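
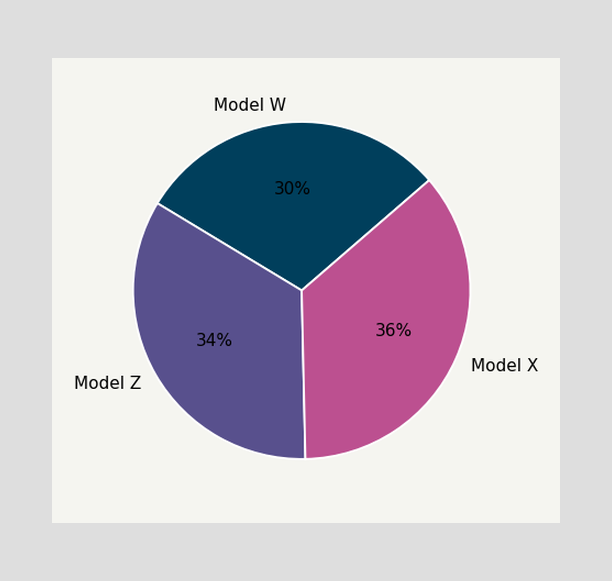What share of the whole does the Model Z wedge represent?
34%

The Model Z slice takes up 34% of the pie.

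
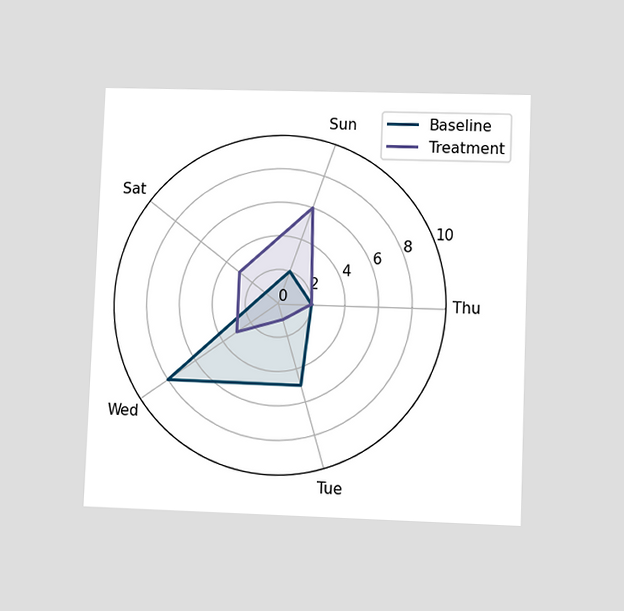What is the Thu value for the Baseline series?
2

The chart is tilted about 2° clockwise and viewed at a slight angle. On the Thu axis, Baseline reaches 2.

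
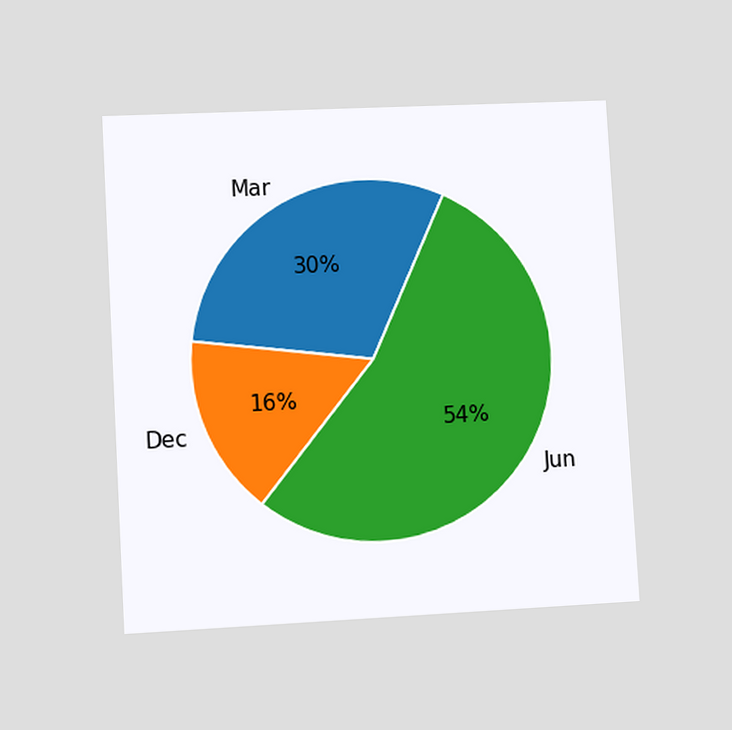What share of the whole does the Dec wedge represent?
The chart is tilted about 3° counter-clockwise and viewed at a slight angle. The Dec slice takes up 16% of the pie.

16%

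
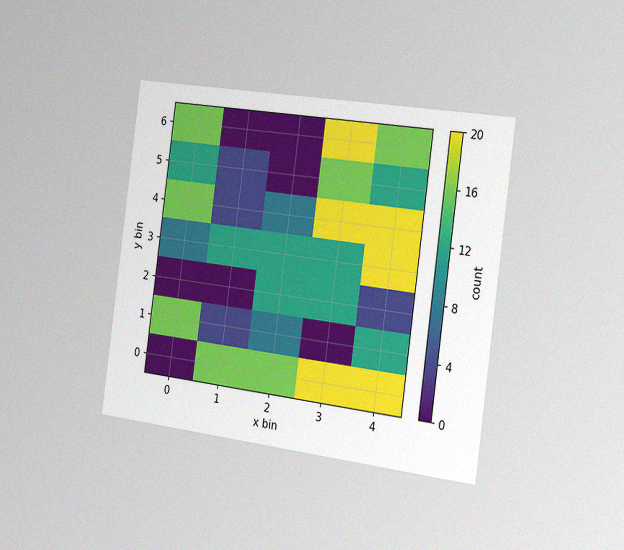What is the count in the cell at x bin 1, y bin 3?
The chart is tilted about 8° clockwise and viewed slightly from the right, with some photo noise. Matching the cell (1, 3) against the colorbar gives 12.

12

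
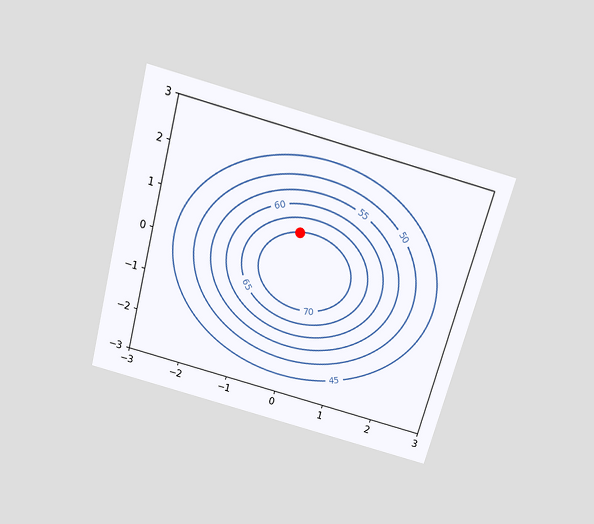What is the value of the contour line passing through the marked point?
70

The chart is tilted about 15° clockwise and viewed slightly from above. The marked point sits on the contour labelled 70.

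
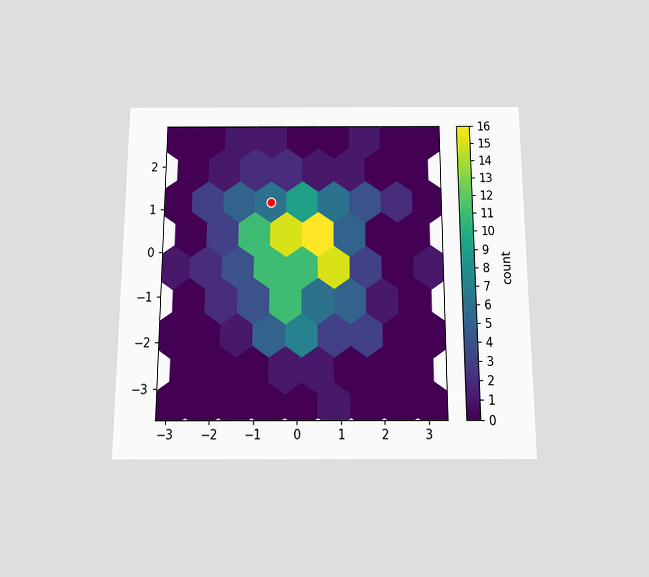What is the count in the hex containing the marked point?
The chart is viewed slightly from below. The marked hex reads 6 on the colorbar.

6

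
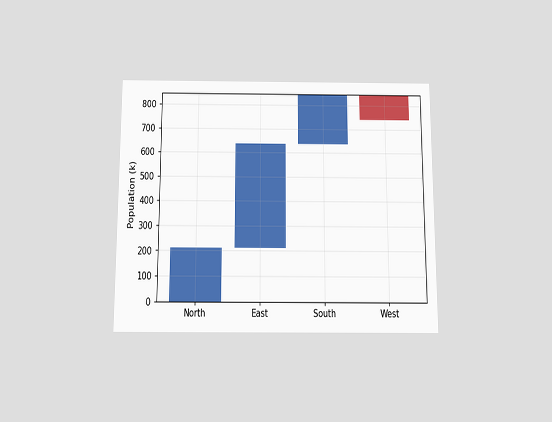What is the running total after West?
742k

The chart is viewed slightly from below. After West the running total reaches 742k.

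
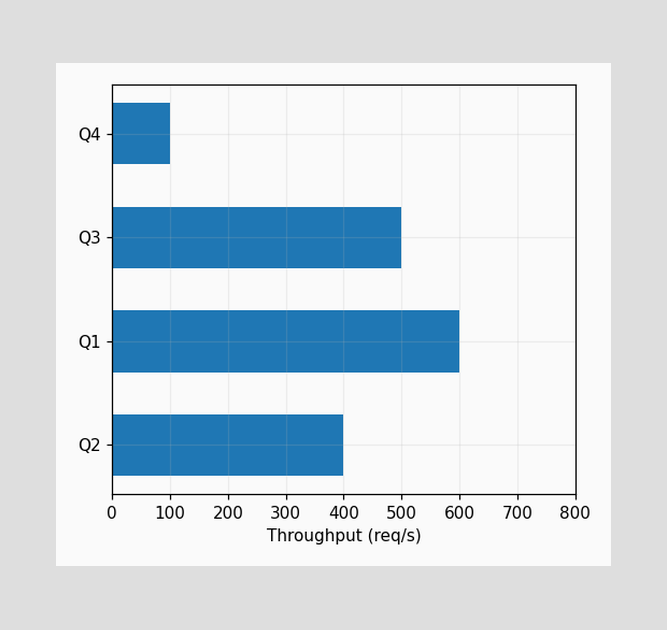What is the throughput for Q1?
Reading along the chart's x-axis, the Q1 bar reaches 600req/s.

600req/s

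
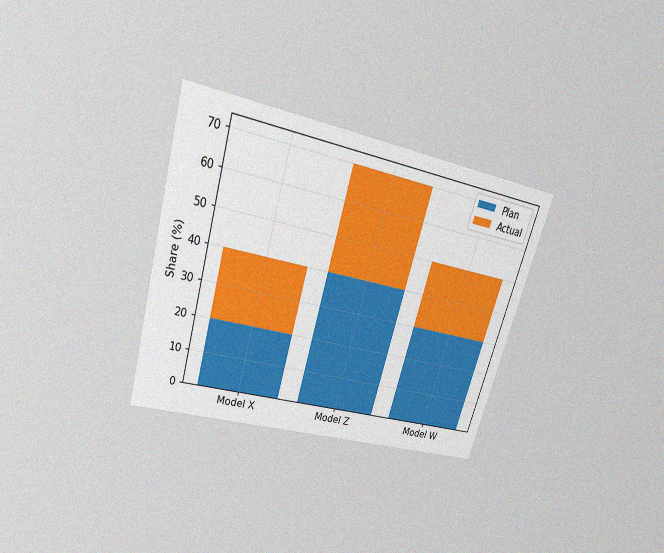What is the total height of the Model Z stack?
70%

The chart is tilted about 16° clockwise and viewed slightly from above, with some photo noise. The Model Z stack's top reaches 70% on the y-axis.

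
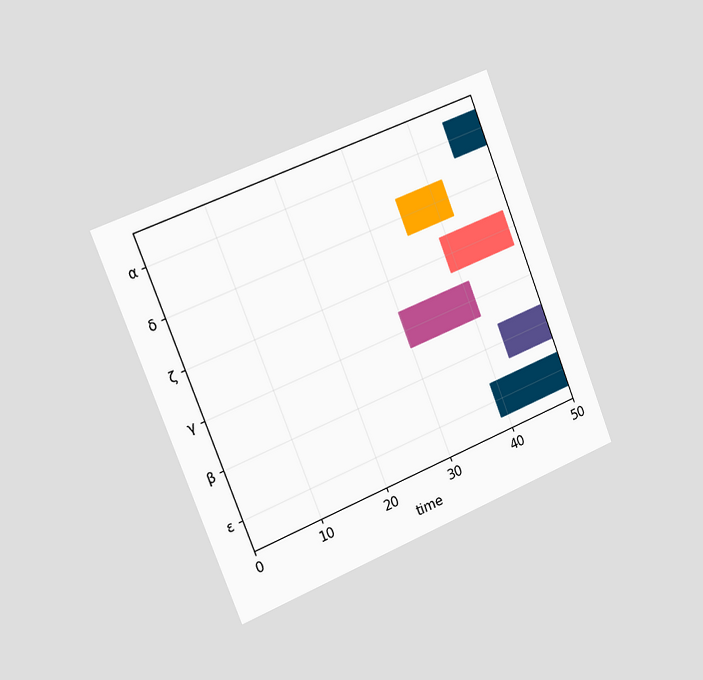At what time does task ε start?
The chart is tilted about 21° counter-clockwise and viewed slightly from the left. The ε bar begins at t=39.

39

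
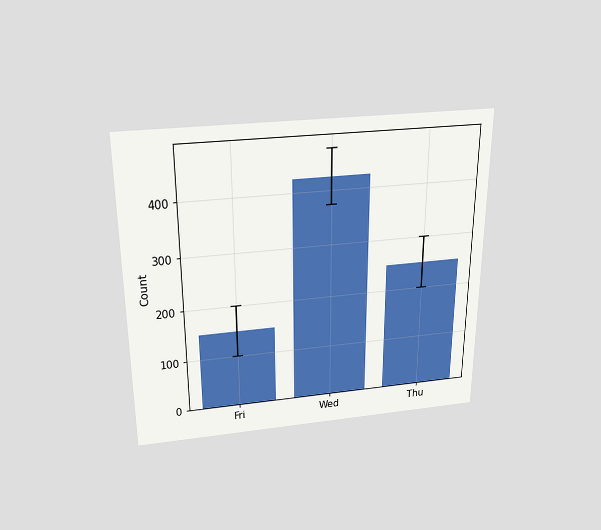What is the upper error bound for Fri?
The chart is viewed slightly from above. The Fri bar's upper whisker reaches 200.

200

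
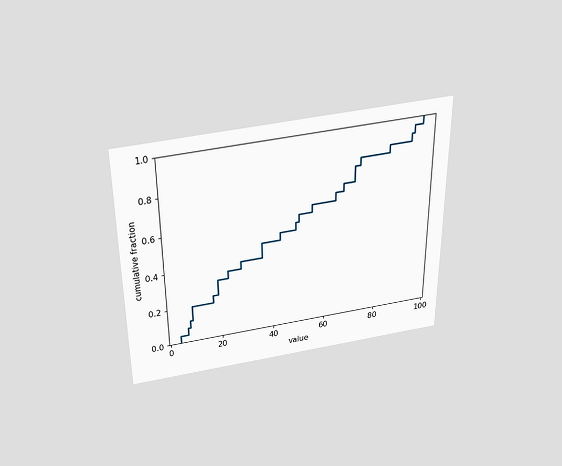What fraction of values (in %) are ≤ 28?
40%

The chart is viewed slightly from above. At x=28 the ECDF step is at 40%.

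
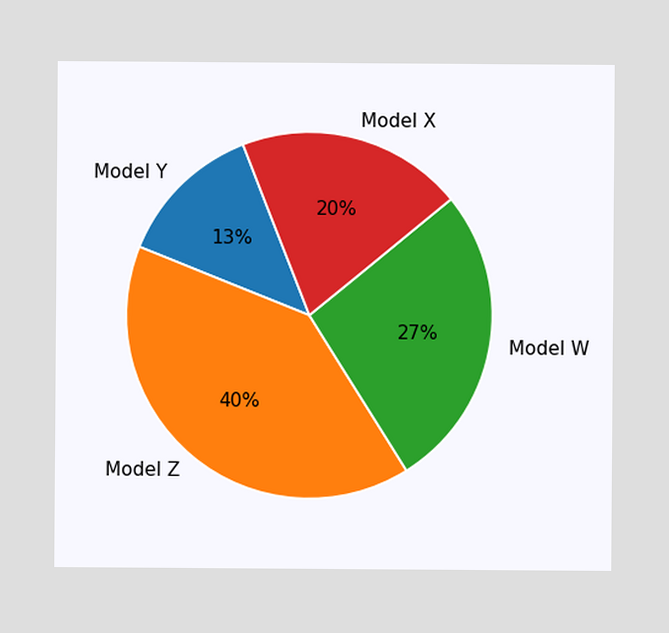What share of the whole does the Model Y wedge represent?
13%

The Model Y slice takes up 13% of the pie.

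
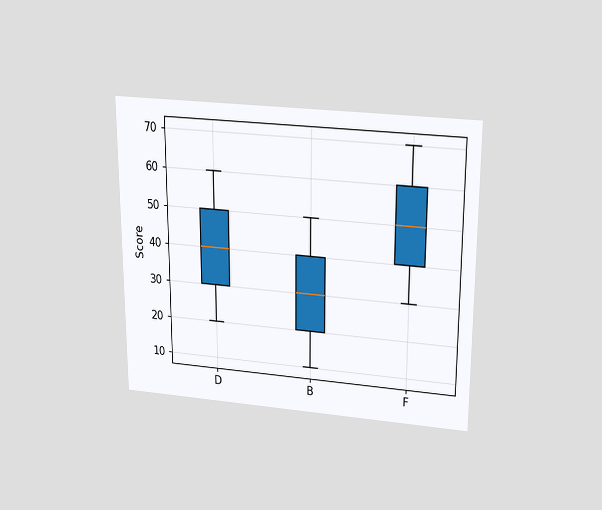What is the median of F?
50

The chart is viewed slightly from above. The median line in the F box sits at 50.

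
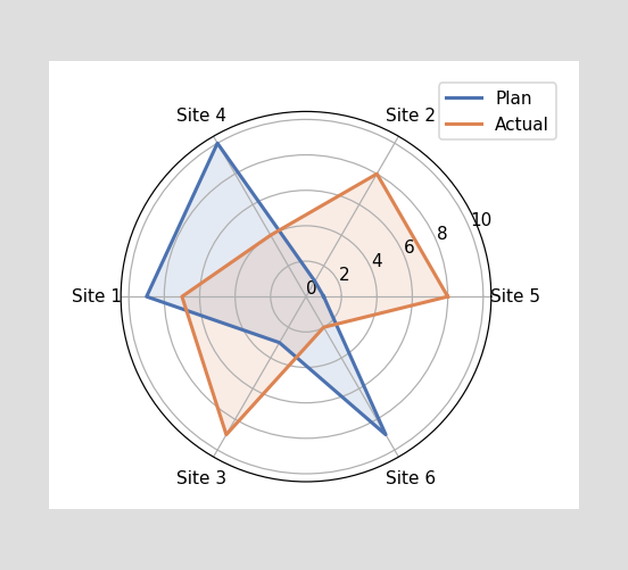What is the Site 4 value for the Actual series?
On the Site 4 axis, Actual reaches 4.

4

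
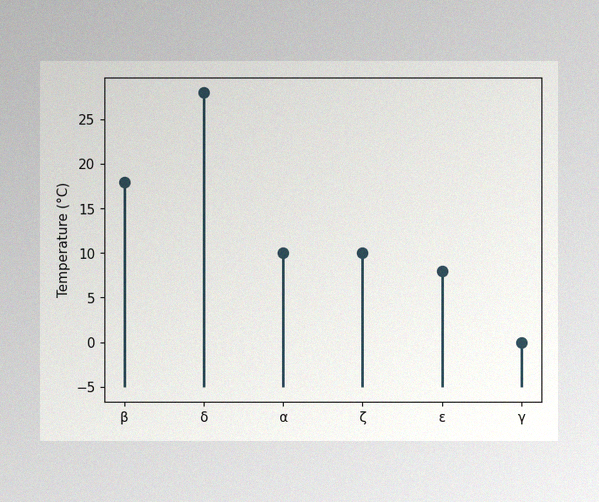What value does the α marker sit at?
10°C

The image has some photo noise and uneven lighting. The α marker sits at 10°C.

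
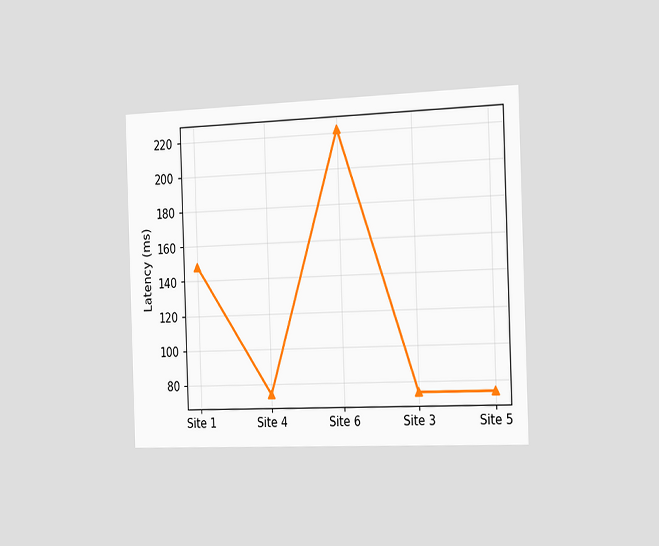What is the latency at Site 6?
The chart is tilted about 2° counter-clockwise and viewed slightly from the right. At Site 6, the line is at 222ms.

222ms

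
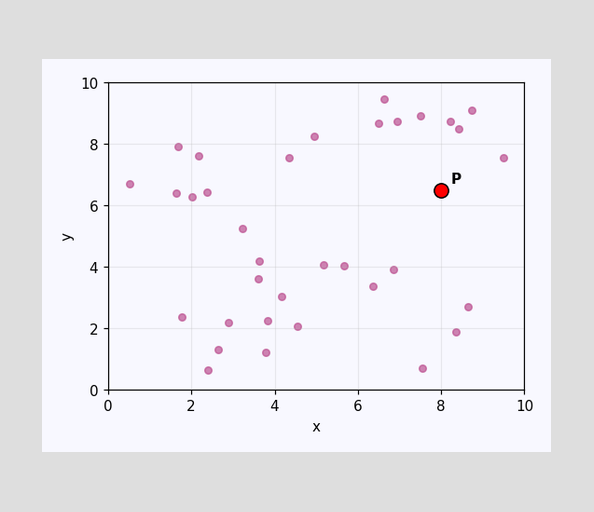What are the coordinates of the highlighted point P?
(8, 6.5)

Following the gridlines from P to each axis, P sits at (8, 6.5).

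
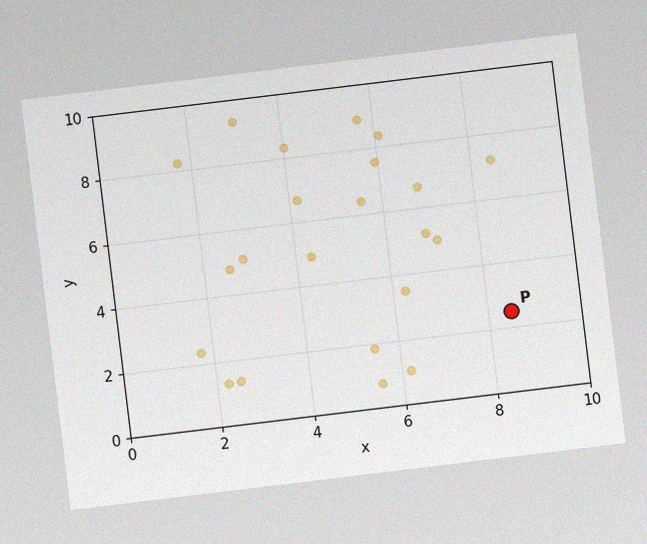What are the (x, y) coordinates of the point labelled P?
The chart is tilted about 7° counter-clockwise, with some photo noise. Following the gridlines from P to each axis, P sits at (8.5, 2.5).

(8.5, 2.5)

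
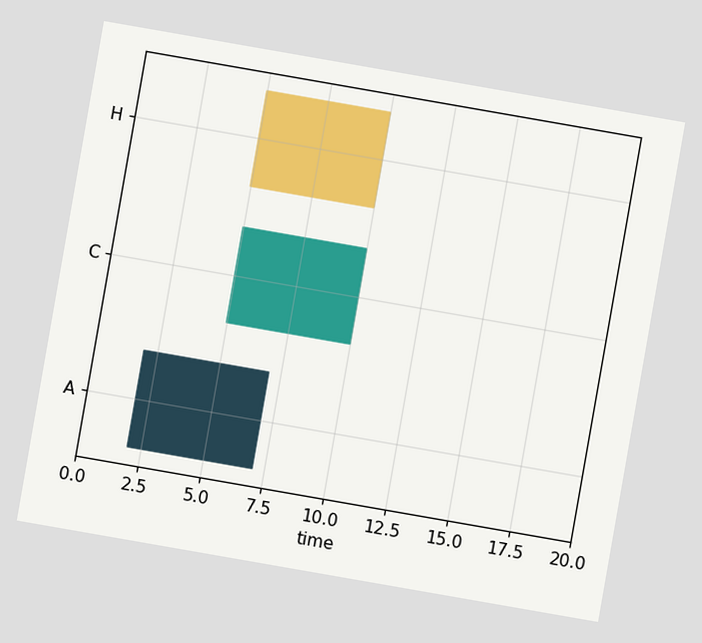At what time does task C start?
The chart is tilted about 10° clockwise. The C bar begins at t=5.

5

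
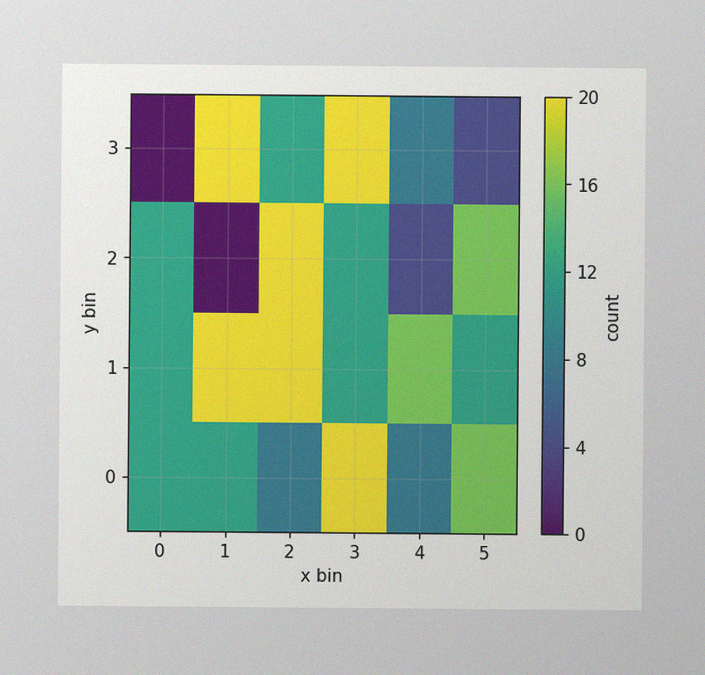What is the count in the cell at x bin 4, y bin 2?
The image has some photo noise and uneven lighting. Matching the cell (4, 2) against the colorbar gives 4.

4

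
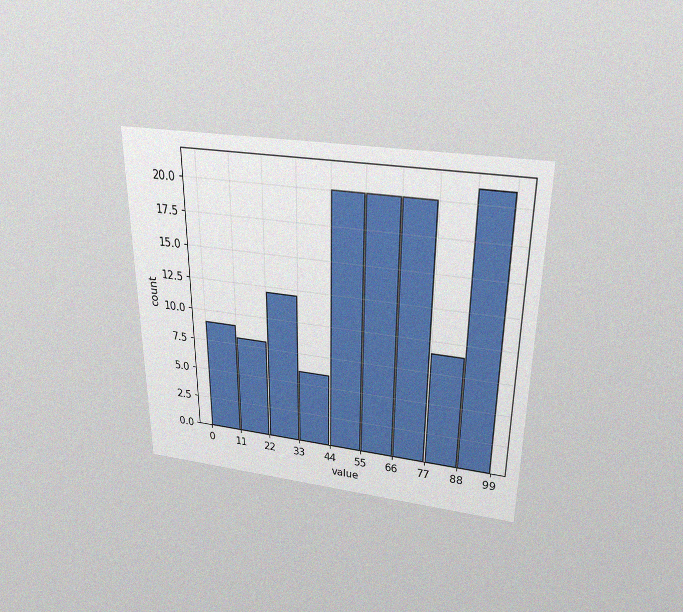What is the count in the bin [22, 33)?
12

The chart is viewed slightly from above, with some photo noise. The [22, 33) bin has height 12.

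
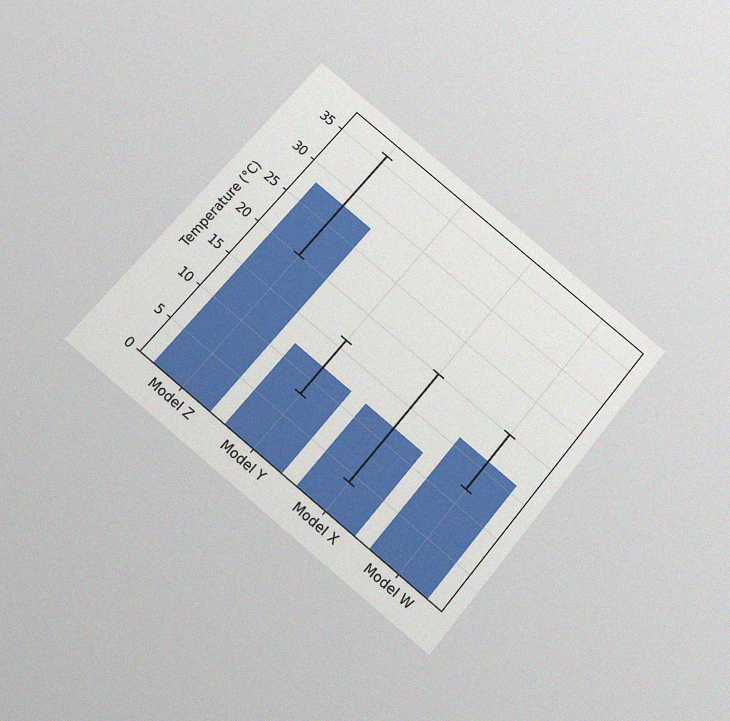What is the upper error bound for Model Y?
16°C

The chart is tilted about 40° clockwise and viewed slightly from below, with some photo noise. The Model Y bar's upper whisker reaches 16°C.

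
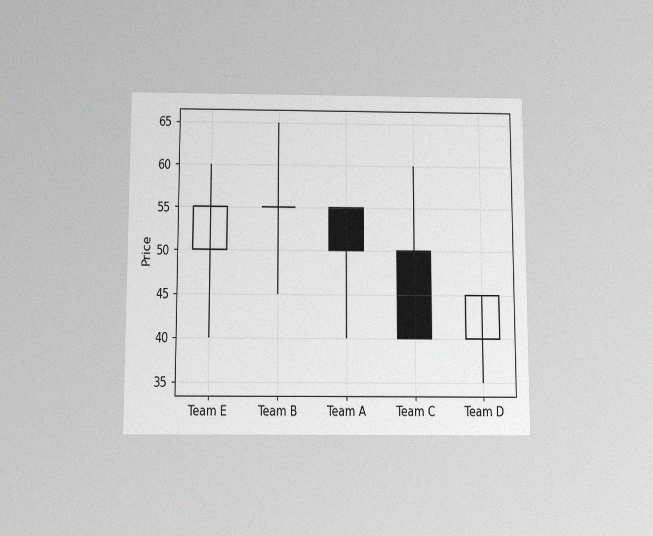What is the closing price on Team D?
The chart is viewed slightly from below, with some photo noise. The Team D candle closes at 45.

45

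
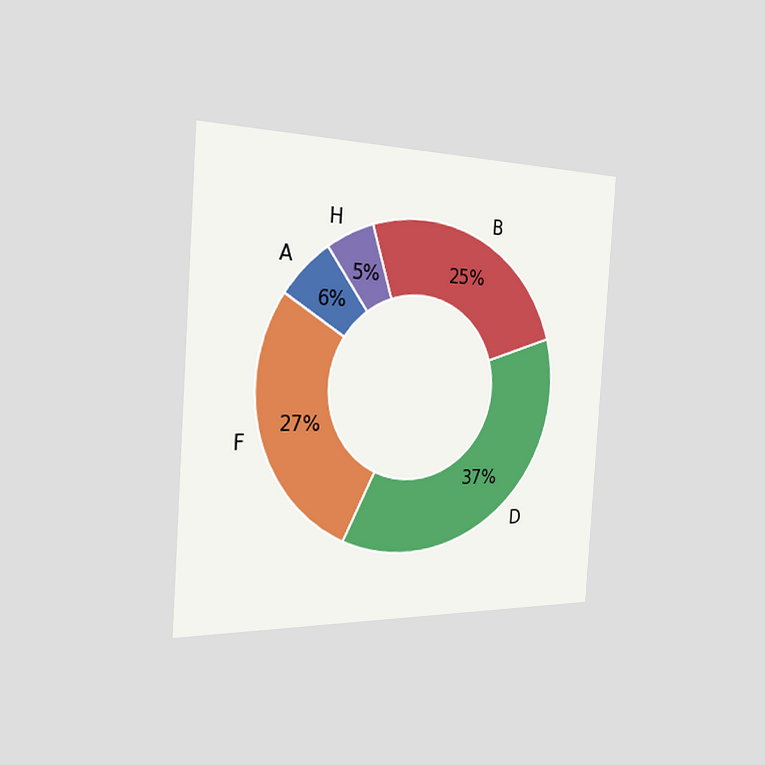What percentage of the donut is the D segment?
37%

The chart is tilted about 4° clockwise and viewed slightly from the left. The D segment takes up 37% of the ring.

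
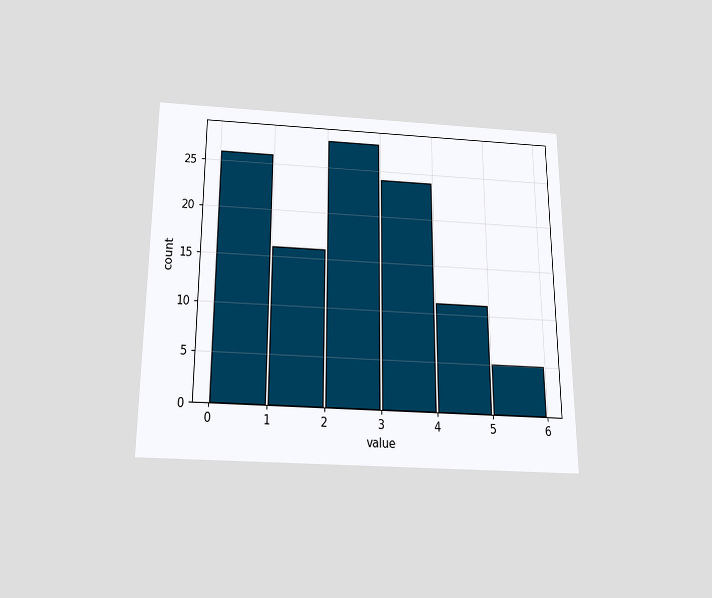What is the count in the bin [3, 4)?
The chart is viewed slightly from below. The [3, 4) bin has height 24.

24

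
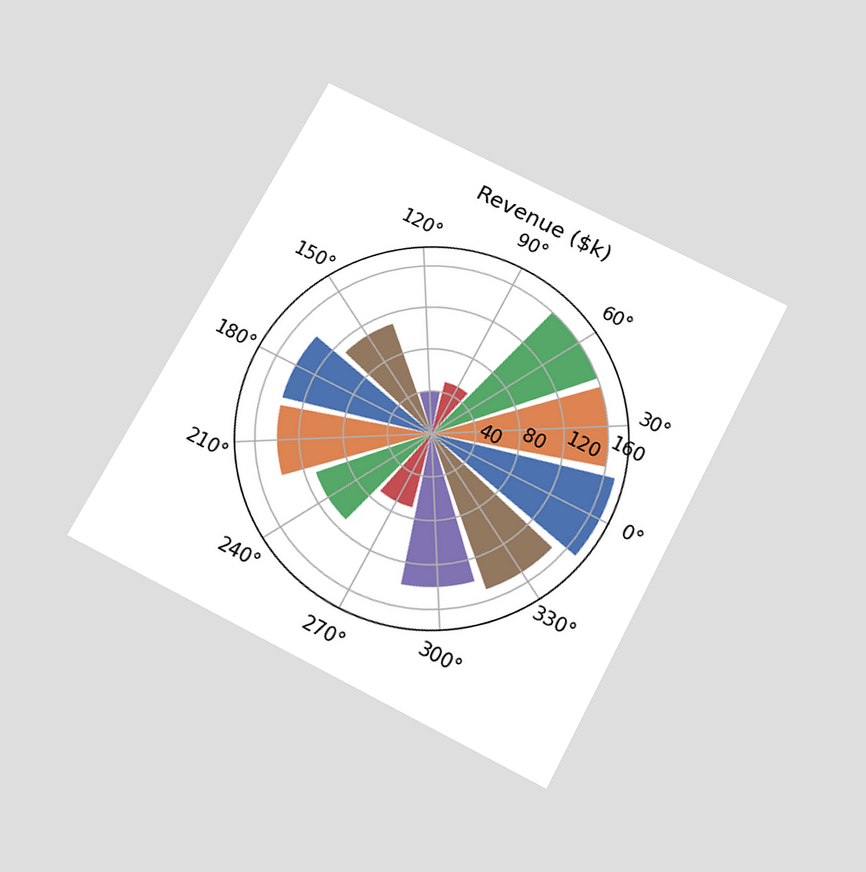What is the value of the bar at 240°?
$110k

The chart is tilted about 28° clockwise and viewed slightly from below. The bar at 240° reaches $110k on the radial axis.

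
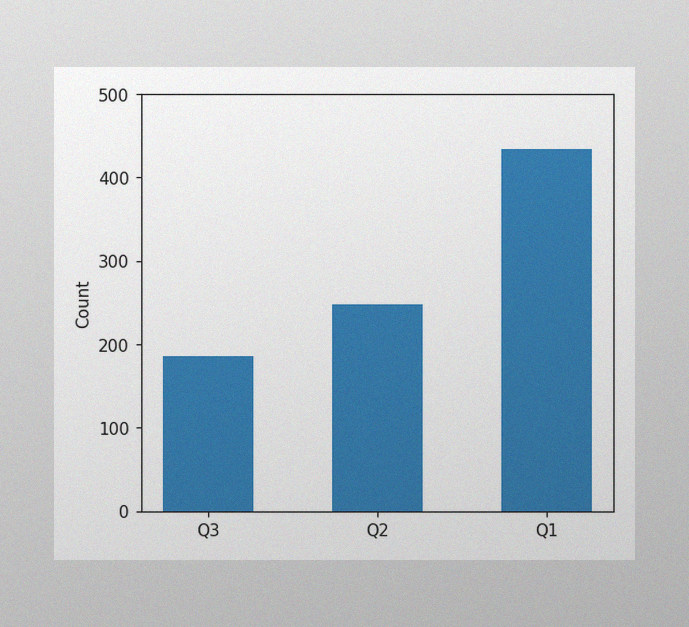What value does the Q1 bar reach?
434

The image has some photo noise and uneven lighting. Reading along the chart's y-axis, the Q1 bar reaches 434.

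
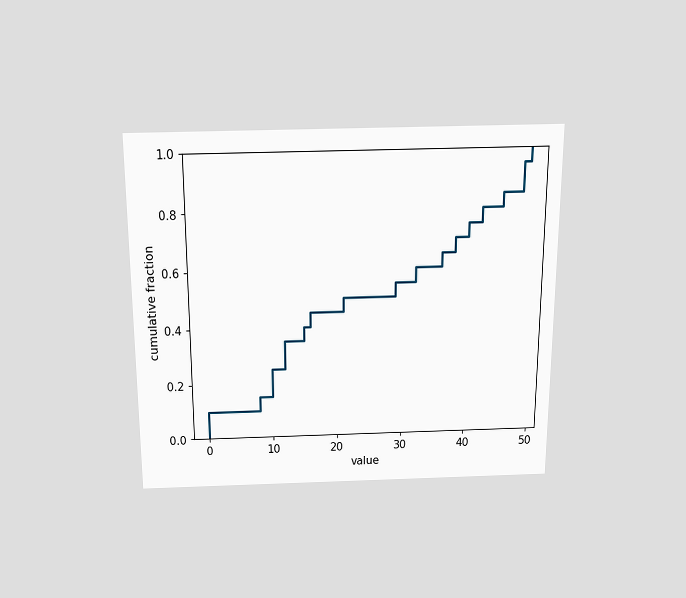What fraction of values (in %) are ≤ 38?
70%

The chart is viewed slightly from above. At x=38 the ECDF step is at 70%.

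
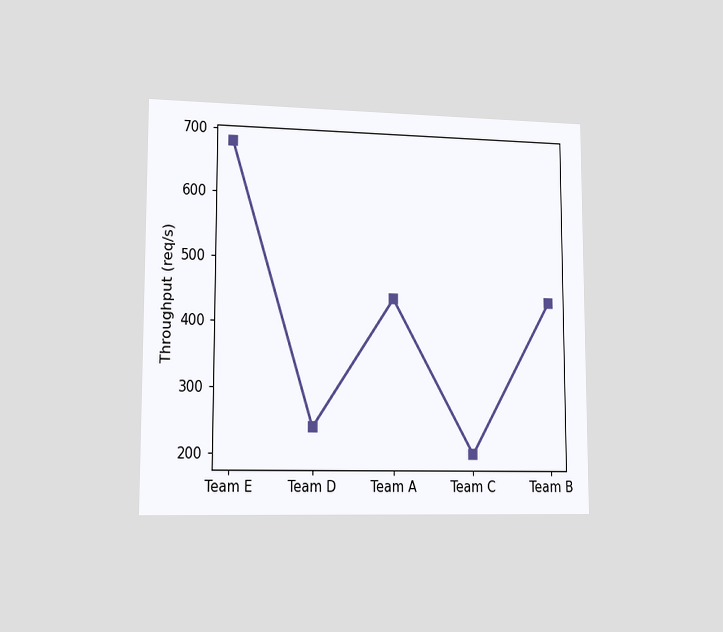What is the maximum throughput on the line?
The chart is viewed slightly from the left. The highest point is at Team E, and reading across to the y-axis gives 680req/s.

680req/s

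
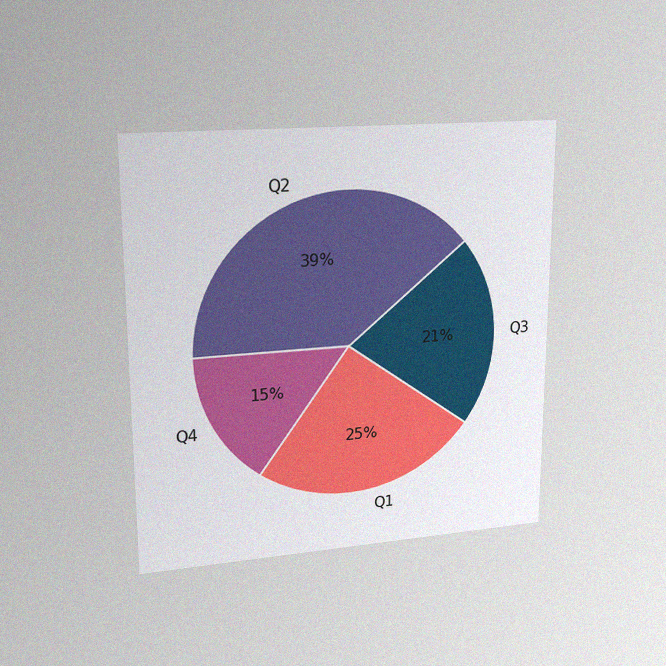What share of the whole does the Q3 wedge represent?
21%

The chart is viewed at a slight angle, with some photo noise. The Q3 slice takes up 21% of the pie.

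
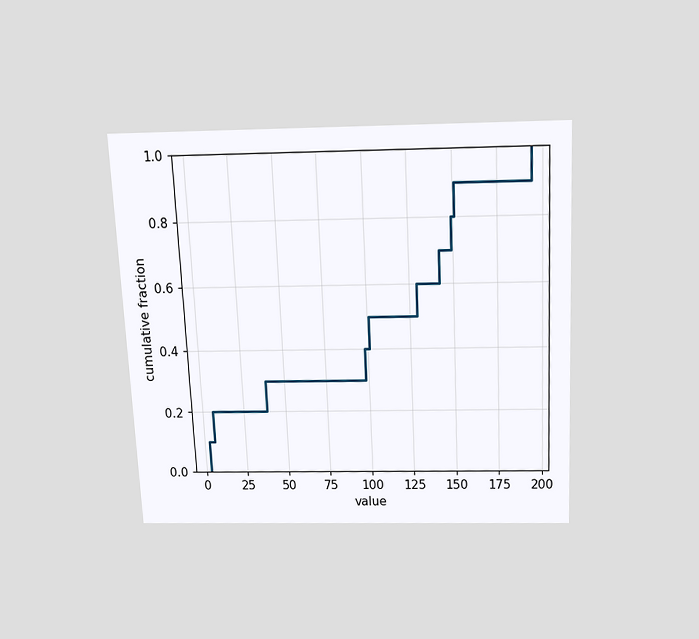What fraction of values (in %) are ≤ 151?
The chart is tilted about 3° counter-clockwise and viewed slightly from above. At x=151 the ECDF step is at 90%.

90%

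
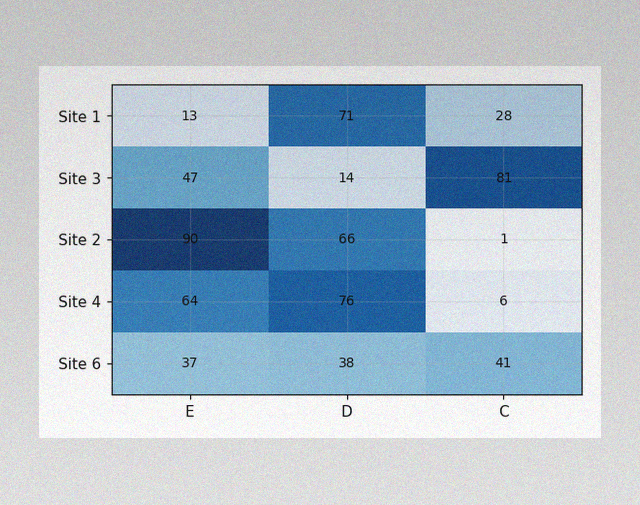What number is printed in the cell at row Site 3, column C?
The image has some photo noise and uneven lighting. The (Site 3, C) cell reads 81.

81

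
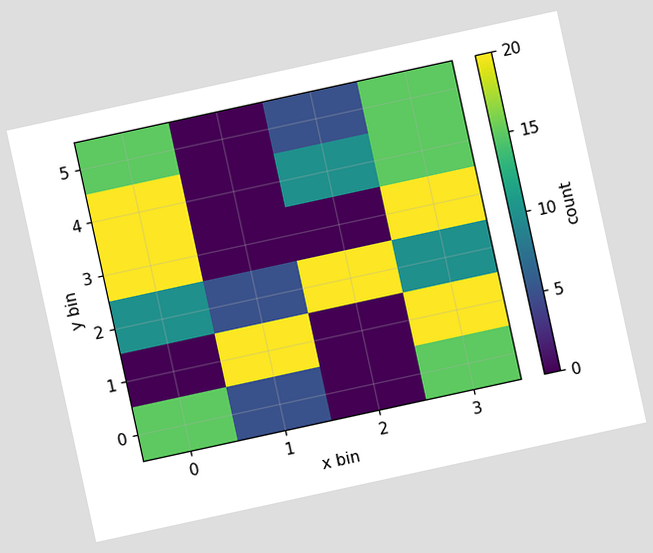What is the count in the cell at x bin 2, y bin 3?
0

The chart is tilted about 12° counter-clockwise. Matching the cell (2, 3) against the colorbar gives 0.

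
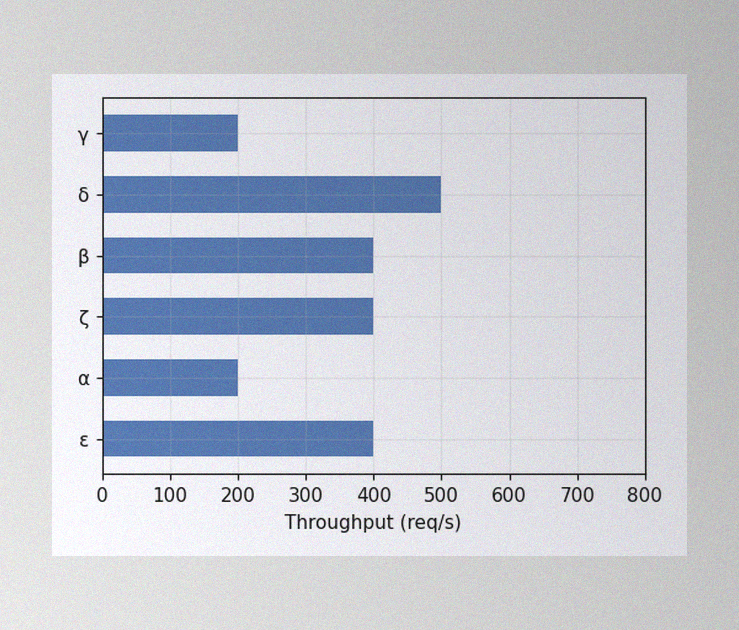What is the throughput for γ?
200req/s

The image has some photo noise and uneven lighting. Reading along the chart's x-axis, the γ bar reaches 200req/s.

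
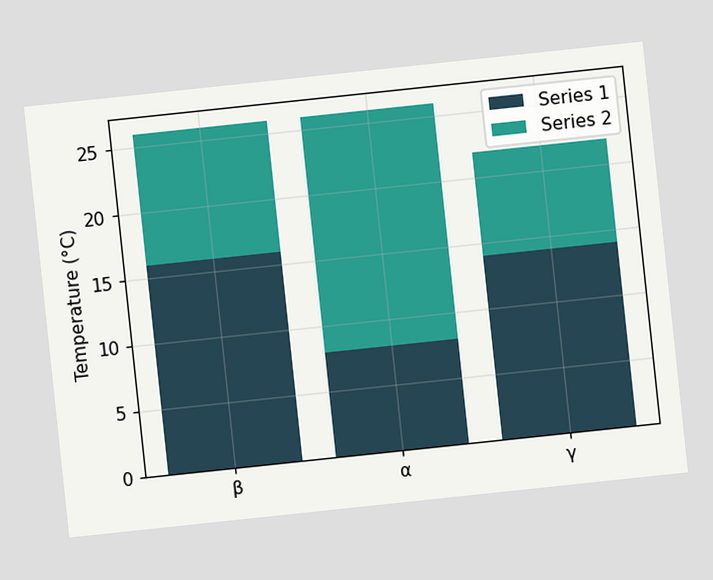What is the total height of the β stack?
26°C

The chart is tilted about 6° counter-clockwise. The β stack's top reaches 26°C on the y-axis.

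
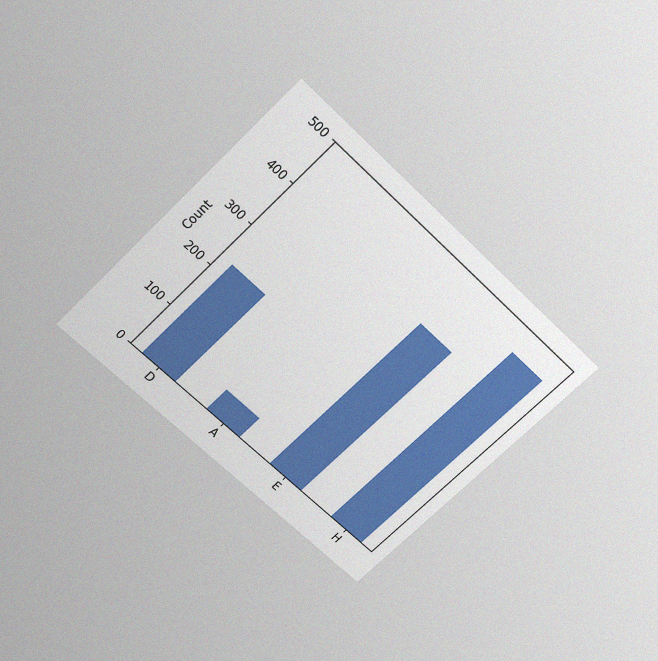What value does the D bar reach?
The chart is tilted about 45° clockwise and viewed slightly from above, with some photo noise. Reading along the chart's y-axis, the D bar reaches 225.

225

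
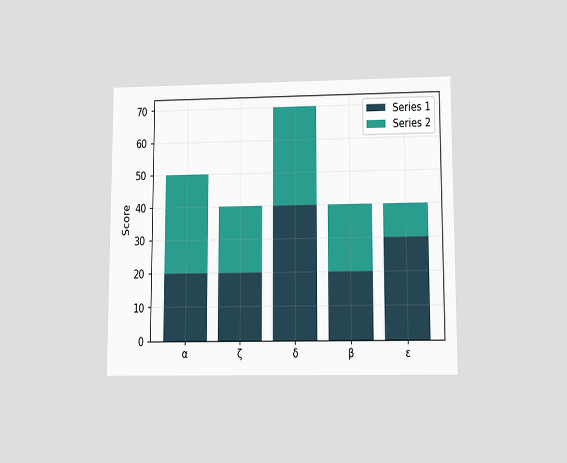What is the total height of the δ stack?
70

The chart is viewed slightly from below. The δ stack's top reaches 70 on the y-axis.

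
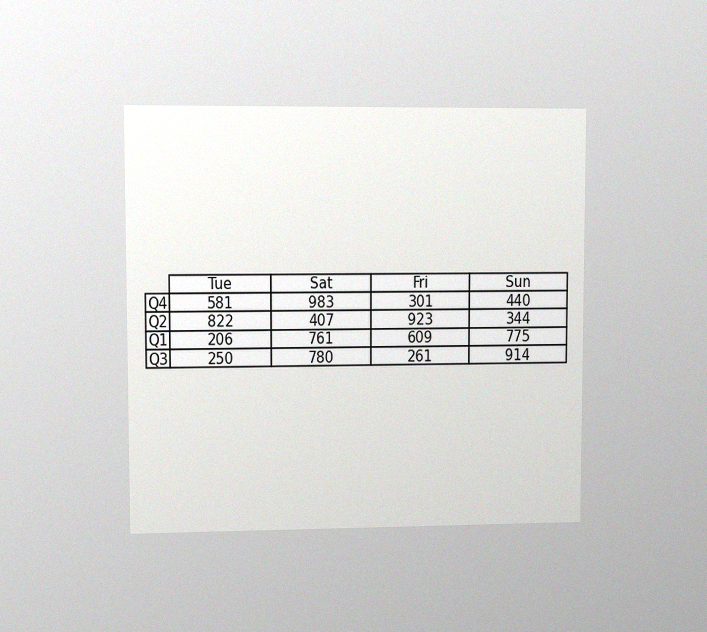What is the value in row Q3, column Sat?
The chart is viewed at a slight angle, with some photo noise. The (Q3, Sat) cell reads 780.

780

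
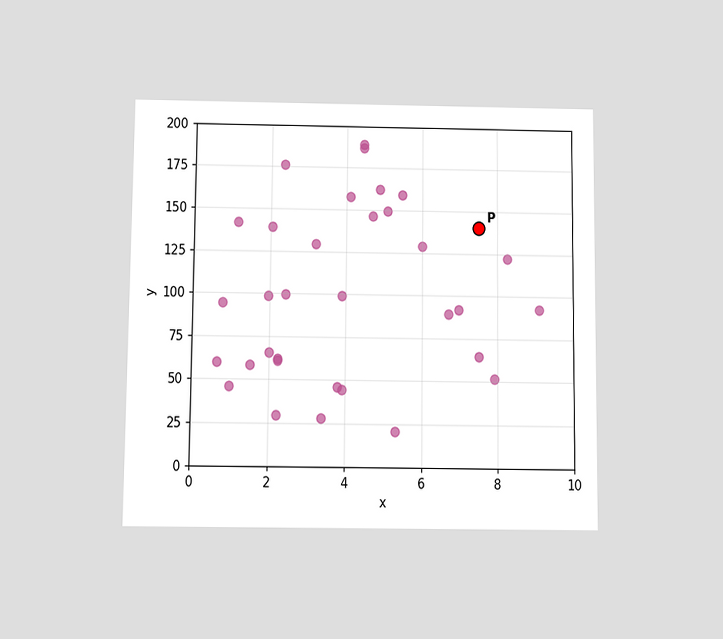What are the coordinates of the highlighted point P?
(7.5, 140)

The chart is viewed slightly from below. Following the gridlines from P to each axis, P sits at (7.5, 140).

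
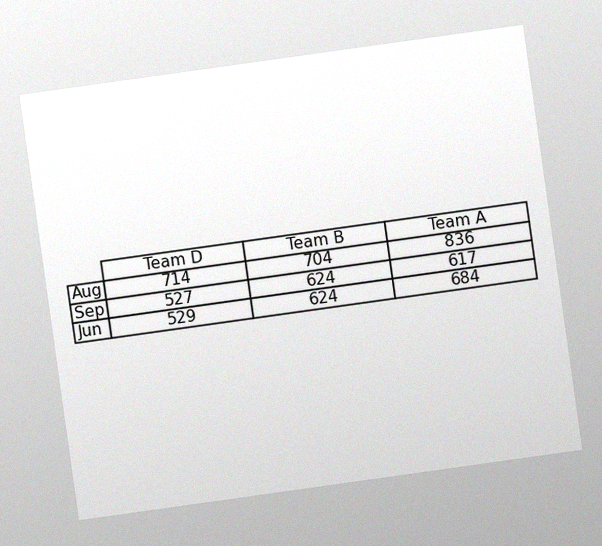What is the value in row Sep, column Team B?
624

The chart is tilted about 8° counter-clockwise, with some photo noise. The (Sep, Team B) cell reads 624.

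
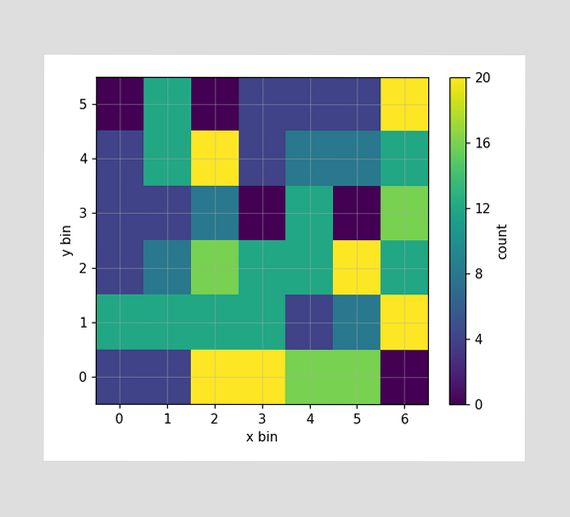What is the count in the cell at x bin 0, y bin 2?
4

Matching the cell (0, 2) against the colorbar gives 4.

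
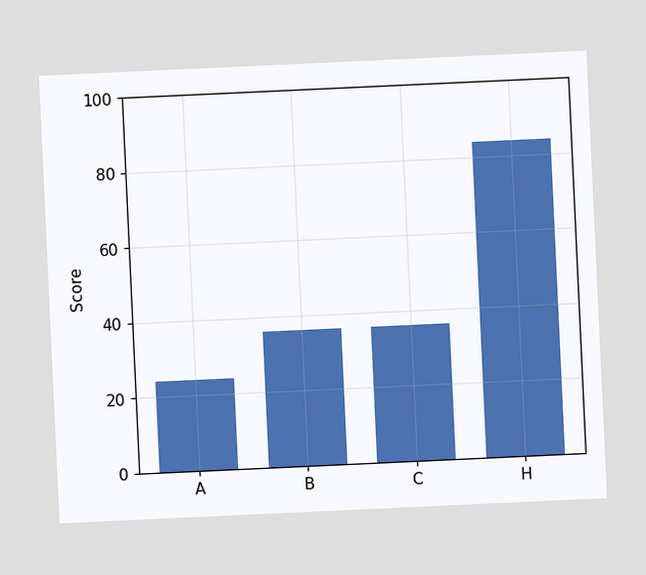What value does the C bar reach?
The chart is tilted about 3° counter-clockwise. Reading along the chart's y-axis, the C bar reaches 36.

36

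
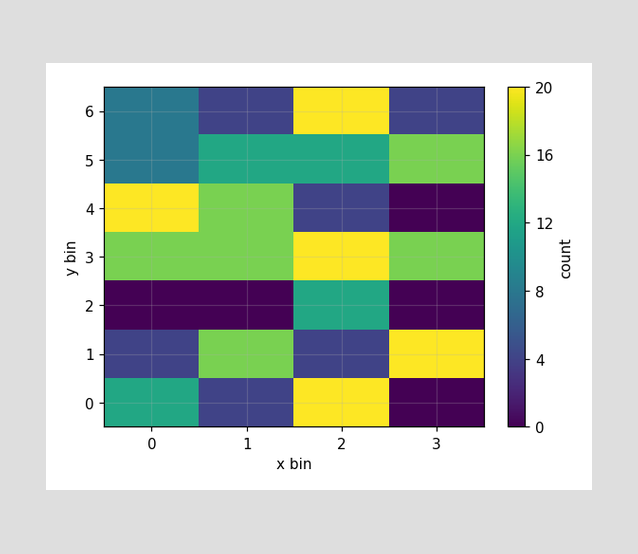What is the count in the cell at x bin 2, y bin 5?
Matching the cell (2, 5) against the colorbar gives 12.

12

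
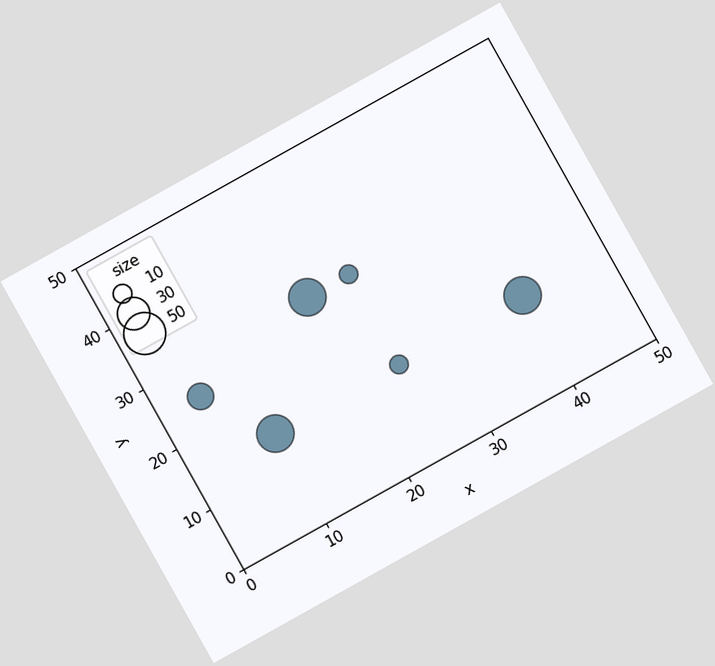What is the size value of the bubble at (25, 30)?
10

The chart is tilted about 29° counter-clockwise. Matching the bubble at (25, 30) against the size legend gives 10.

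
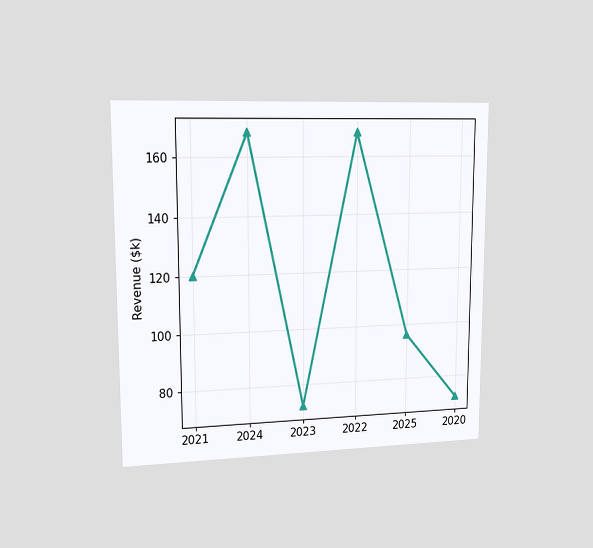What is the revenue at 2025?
The chart is viewed slightly from the left. At 2025, the line is at $96k.

$96k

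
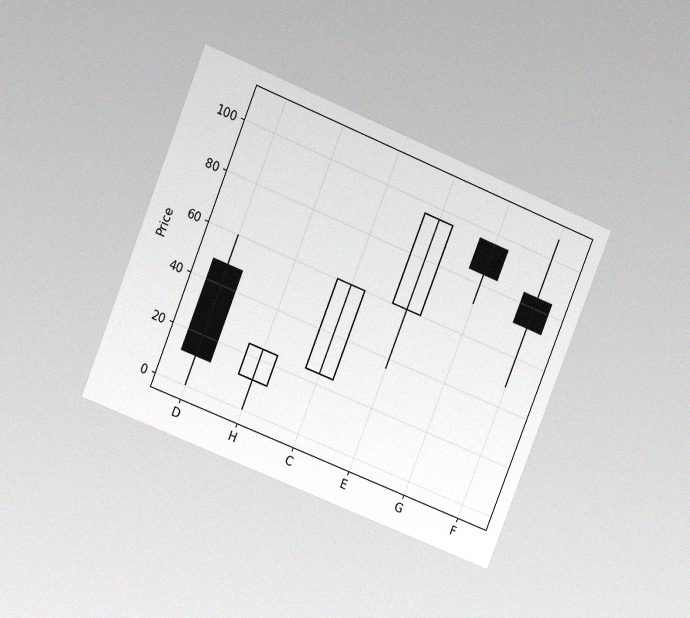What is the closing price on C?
60

The chart is tilted about 22° clockwise and viewed at a slight angle, with some photo noise. The C candle closes at 60.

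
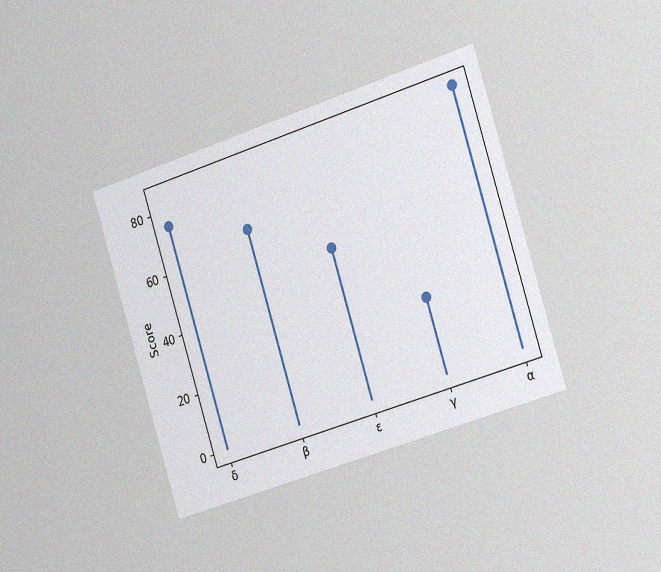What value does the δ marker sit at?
75

The chart is tilted about 17° counter-clockwise and viewed slightly from the right, with some photo noise. The δ marker sits at 75.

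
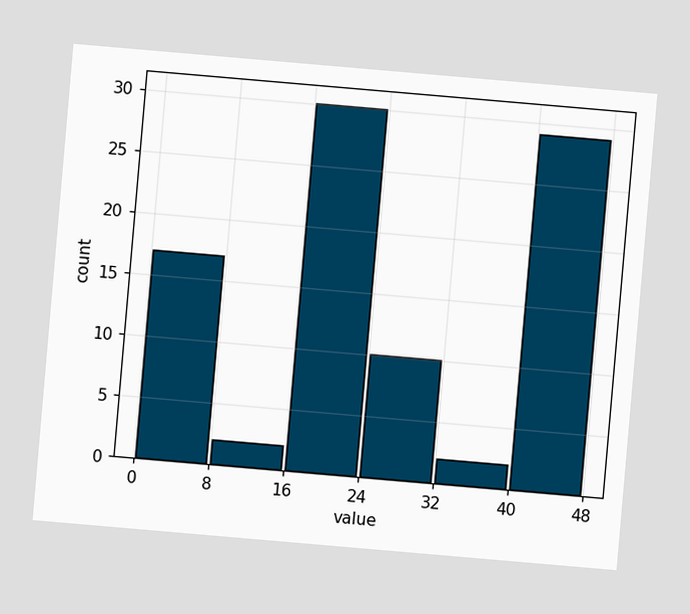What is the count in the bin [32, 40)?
2

The chart is tilted about 5° clockwise. The [32, 40) bin has height 2.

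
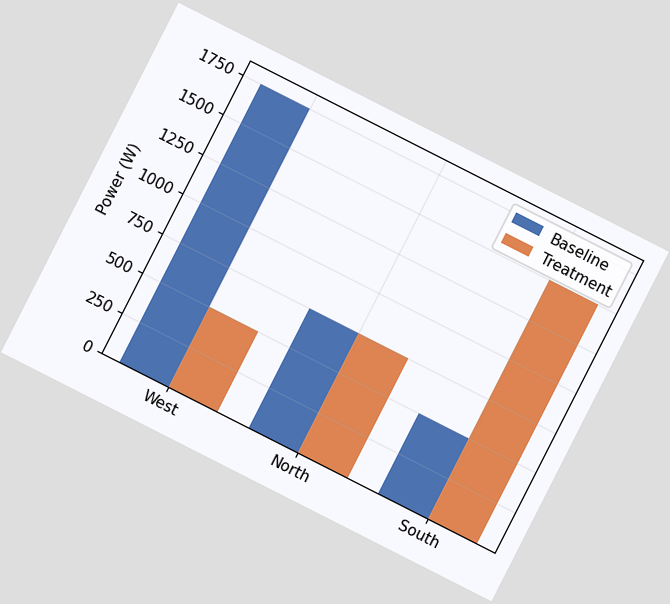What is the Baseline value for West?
The chart is tilted about 27° clockwise. The Baseline bar at West reaches 1750W on the y-axis.

1750W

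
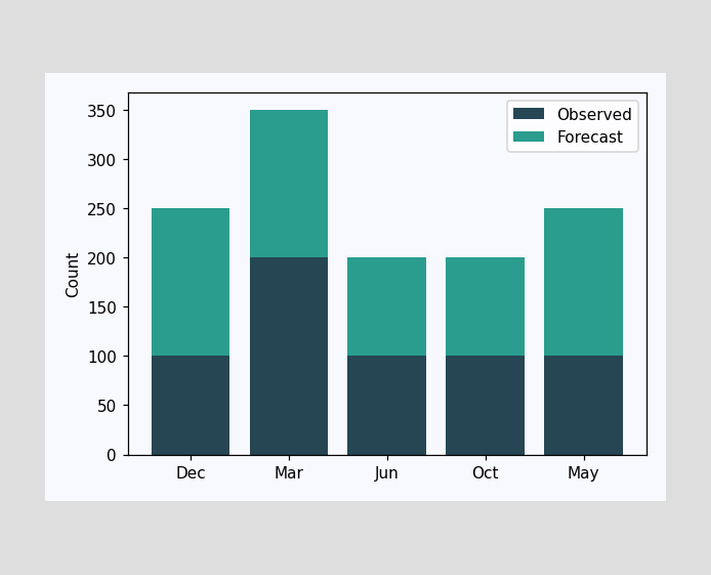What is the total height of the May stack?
250

The May stack's top reaches 250 on the y-axis.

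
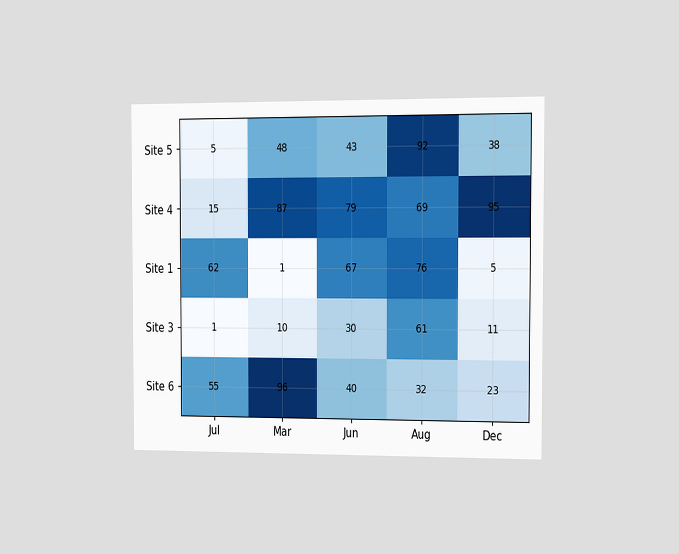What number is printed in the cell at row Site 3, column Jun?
The chart is viewed at a slight angle. The (Site 3, Jun) cell reads 30.

30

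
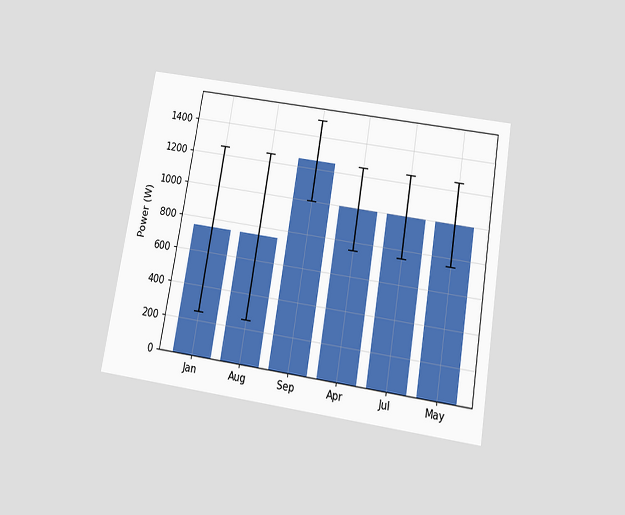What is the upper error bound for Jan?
1250W

The chart is tilted about 9° clockwise and viewed slightly from below. The Jan bar's upper whisker reaches 1250W.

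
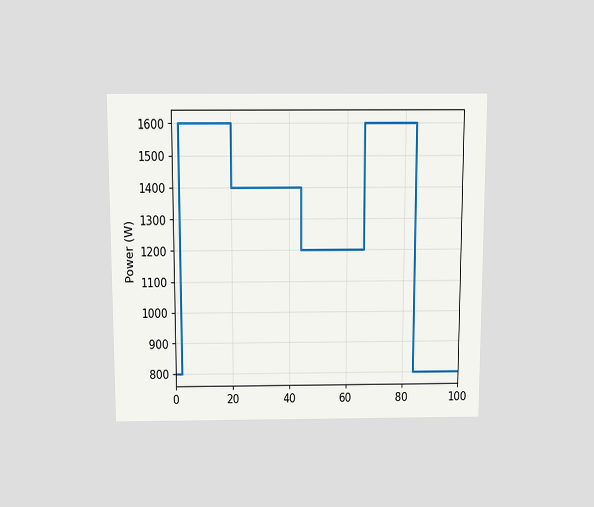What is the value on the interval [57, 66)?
The chart is viewed slightly from above. On [57, 66) the step sits at 1200W.

1200W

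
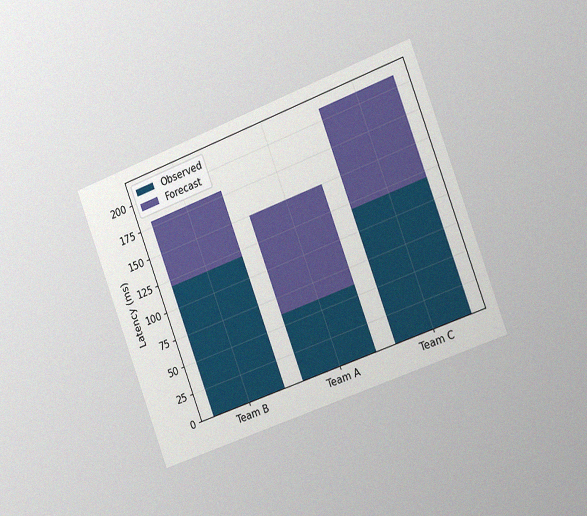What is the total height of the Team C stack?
210ms

The chart is tilted about 20° counter-clockwise and viewed slightly from the right, with some photo noise. The Team C stack's top reaches 210ms on the y-axis.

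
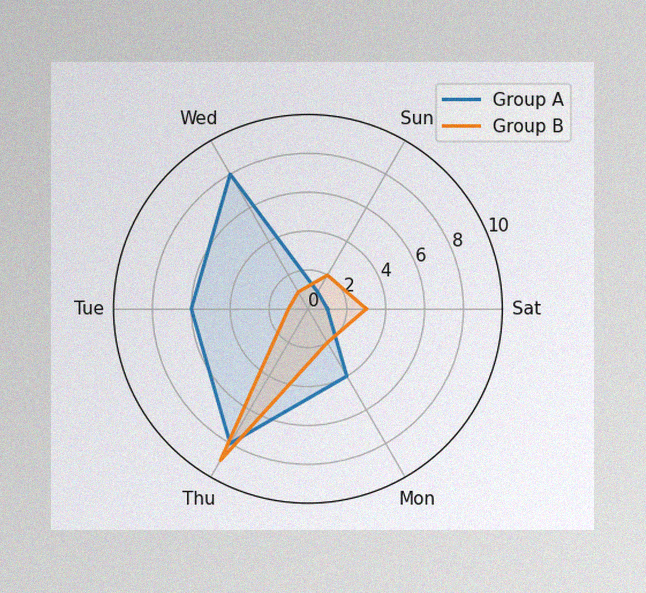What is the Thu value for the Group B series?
9

The image has some photo noise and uneven lighting. On the Thu axis, Group B reaches 9.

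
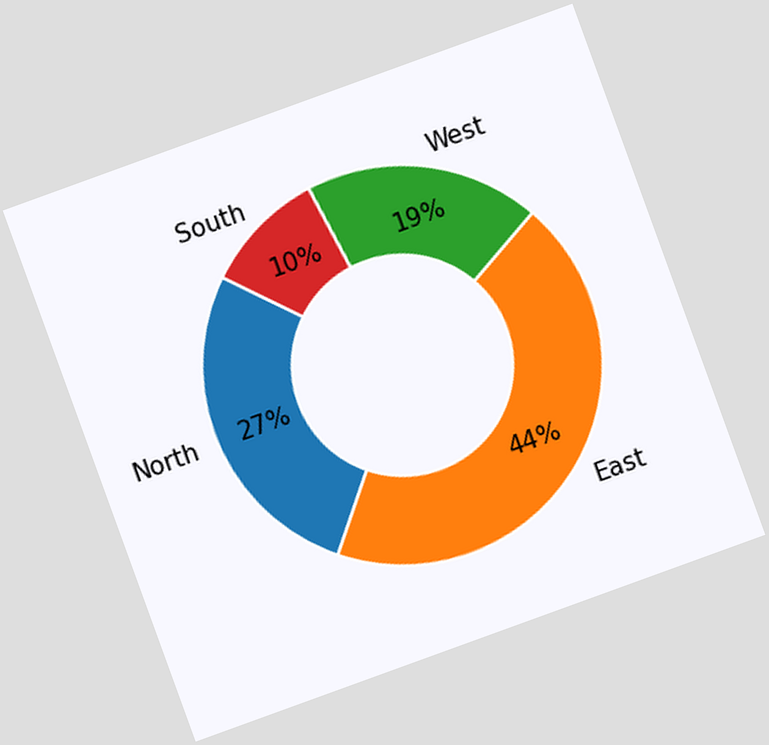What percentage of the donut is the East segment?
44%

The chart is tilted about 20° counter-clockwise. The East segment takes up 44% of the ring.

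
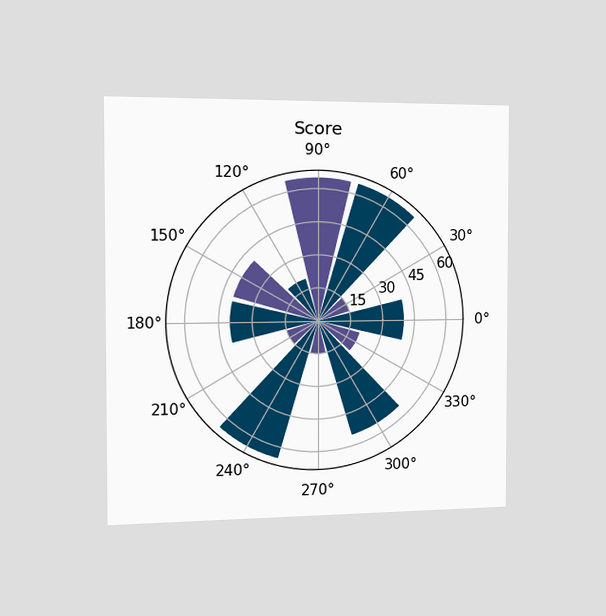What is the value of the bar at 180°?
40

The chart is viewed slightly from the left. The bar at 180° reaches 40 on the radial axis.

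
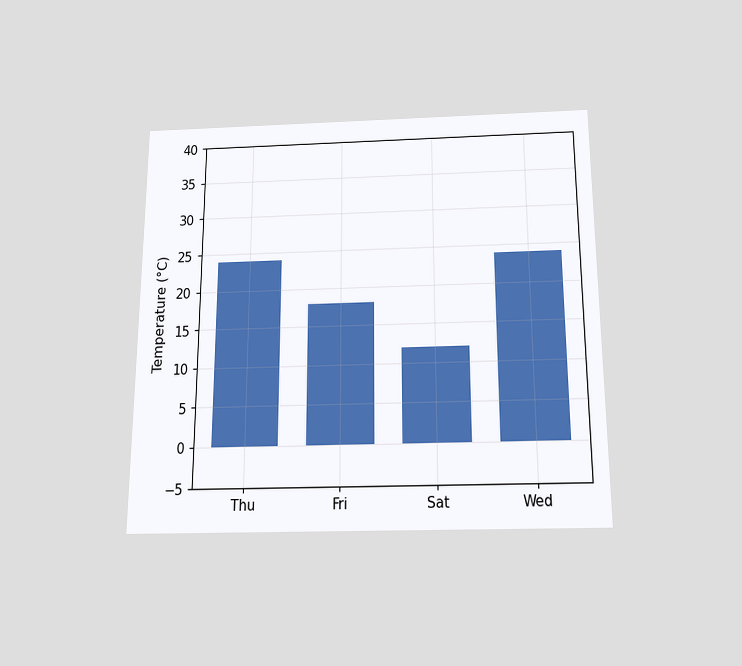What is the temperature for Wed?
24°C

The chart is viewed slightly from below. Reading along the chart's y-axis, the Wed bar reaches 24°C.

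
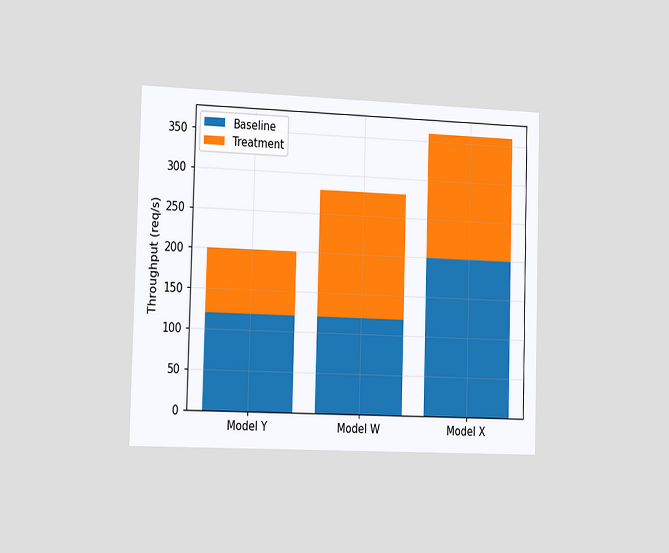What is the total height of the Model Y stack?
200req/s

The chart is viewed slightly from the left. The Model Y stack's top reaches 200req/s on the y-axis.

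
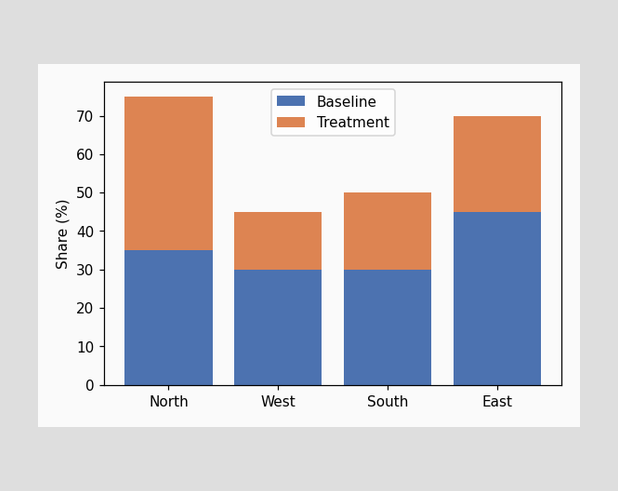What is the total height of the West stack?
The West stack's top reaches 45% on the y-axis.

45%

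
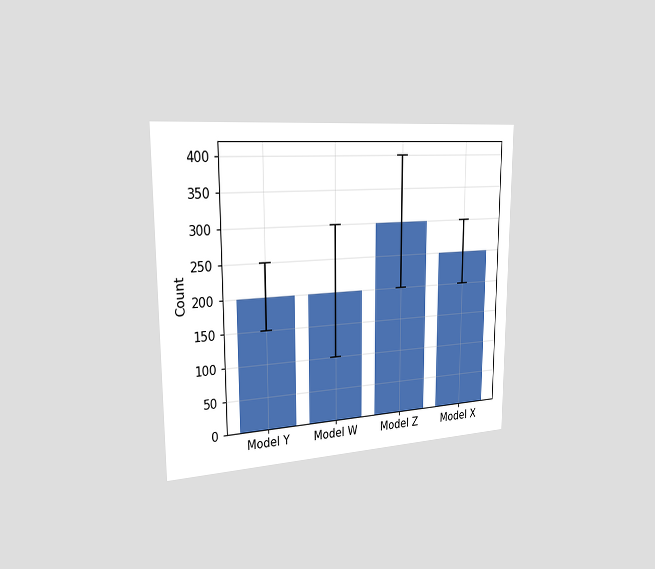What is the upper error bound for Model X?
300

The chart is viewed slightly from the left. The Model X bar's upper whisker reaches 300.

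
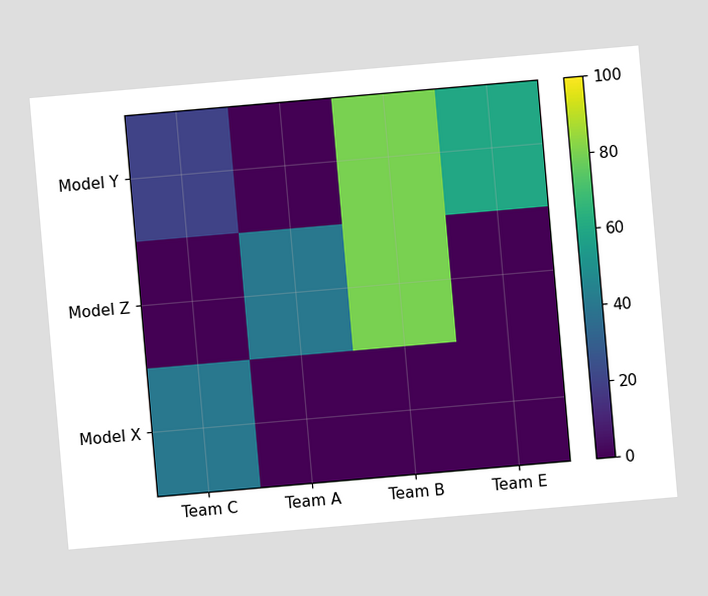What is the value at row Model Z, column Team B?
The chart is tilted about 5° counter-clockwise. Matching cell (Model Z, Team B) against the colorbar gives 80.

80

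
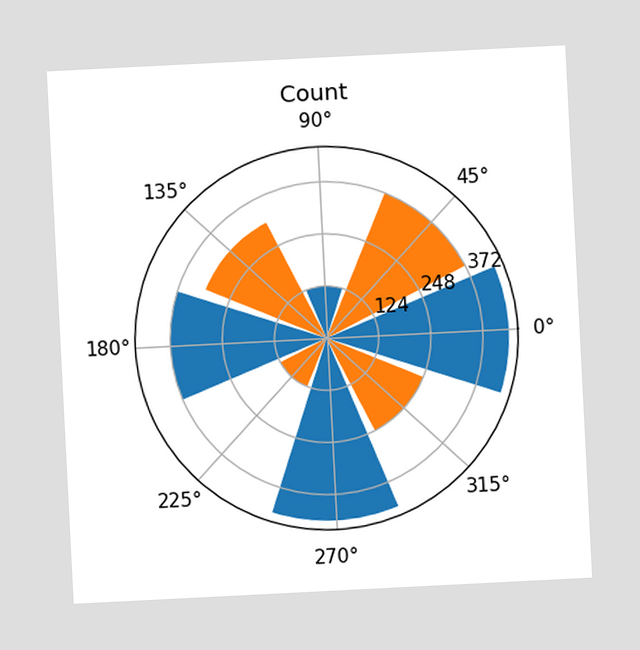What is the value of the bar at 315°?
The chart is tilted about 3° counter-clockwise. The bar at 315° reaches 248 on the radial axis.

248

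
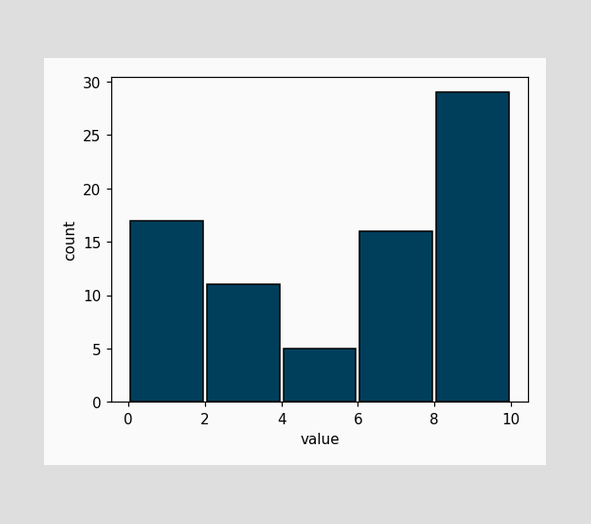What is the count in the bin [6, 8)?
16

The [6, 8) bin has height 16.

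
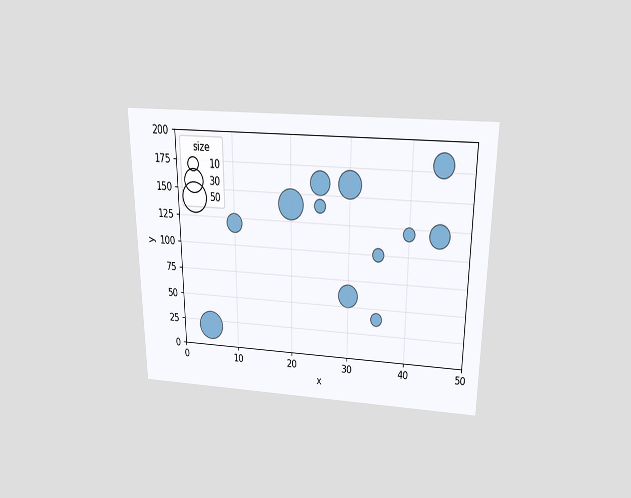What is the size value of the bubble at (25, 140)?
10

The chart is viewed slightly from above. Matching the bubble at (25, 140) against the size legend gives 10.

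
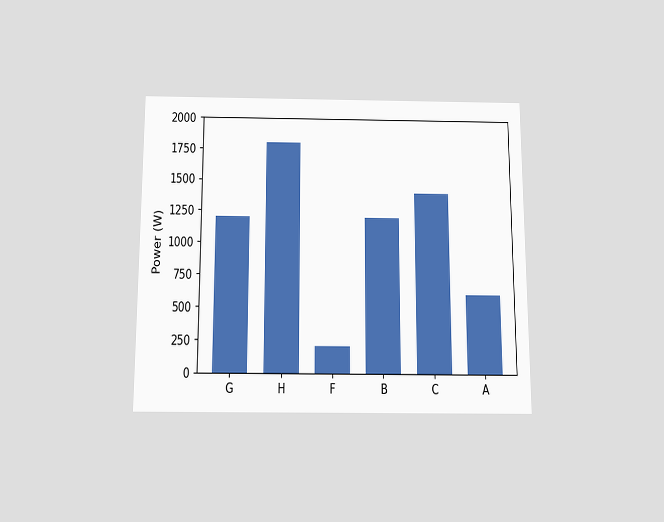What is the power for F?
The chart is viewed slightly from below. Reading along the chart's y-axis, the F bar reaches 200W.

200W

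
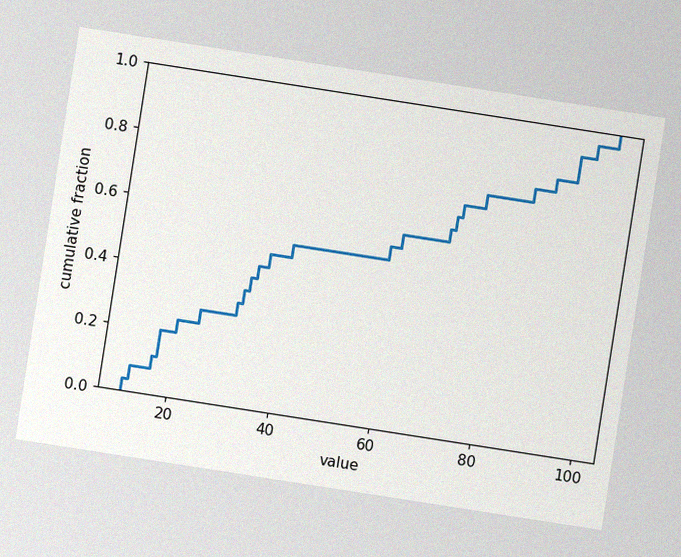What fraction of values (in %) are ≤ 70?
The chart is tilted about 9° clockwise, with some photo noise. At x=70 the ECDF step is at 64%.

64%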